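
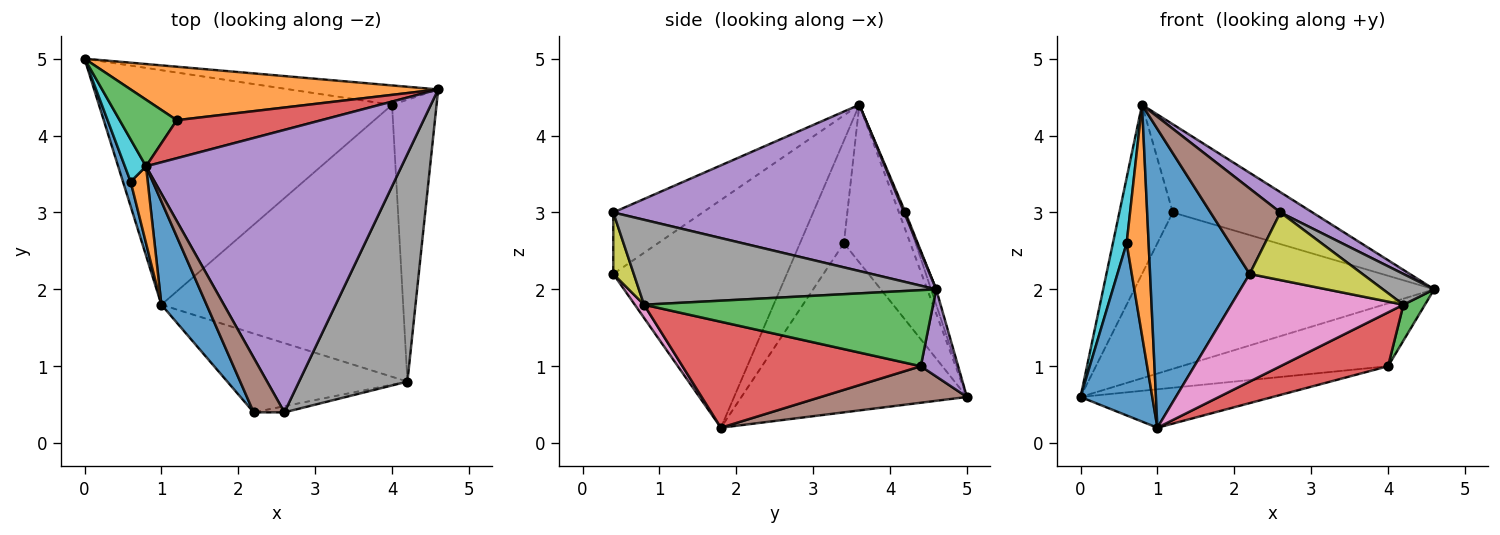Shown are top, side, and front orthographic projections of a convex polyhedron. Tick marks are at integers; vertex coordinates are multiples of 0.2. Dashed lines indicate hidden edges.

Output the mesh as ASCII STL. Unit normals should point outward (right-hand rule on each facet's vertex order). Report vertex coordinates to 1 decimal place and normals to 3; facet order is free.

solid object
 facet normal -0.855 -0.491 0.170
  outer loop
   vertex 1.0 1.8 0.2
   vertex 2.2 0.4 2.2
   vertex 0.8 3.6 4.4
  endloop
 endfacet
 facet normal -0.016 0.946 0.323
  outer loop
   vertex 1.2 4.2 3.0
   vertex 4.6 4.6 2.0
   vertex 0.0 5.0 0.6
  endloop
 endfacet
 facet normal -0.112 0.925 0.364
  outer loop
   vertex 1.2 4.2 3.0
   vertex 0.0 5.0 0.6
   vertex 0.8 3.6 4.4
  endloop
 endfacet
 facet normal 0.008 0.918 0.396
  outer loop
   vertex 1.2 4.2 3.0
   vertex 0.8 3.6 4.4
   vertex 4.6 4.6 2.0
  endloop
 endfacet
 facet normal 0.544 -0.060 0.837
  outer loop
   vertex 2.6 0.4 3.0
   vertex 4.6 4.6 2.0
   vertex 0.8 3.6 4.4
  endloop
 endfacet
 facet normal -0.733 -0.573 0.367
  outer loop
   vertex 2.6 0.4 3.0
   vertex 0.8 3.6 4.4
   vertex 2.2 0.4 2.2
  endloop
 endfacet
 facet normal 0.043 -0.806 -0.590
  outer loop
   vertex 4.2 0.8 1.8
   vertex 2.2 0.4 2.2
   vertex 1.0 1.8 0.2
  endloop
 endfacet
 facet normal 0.613 -0.106 0.783
  outer loop
   vertex 4.2 0.8 1.8
   vertex 4.6 4.6 2.0
   vertex 2.6 0.4 3.0
  endloop
 endfacet
 facet normal 0.178 -0.980 -0.089
  outer loop
   vertex 4.2 0.8 1.8
   vertex 2.6 0.4 3.0
   vertex 2.2 0.4 2.2
  endloop
 endfacet
 facet normal -0.971 -0.201 0.130
  outer loop
   vertex 0.6 3.4 2.6
   vertex 0.8 3.6 4.4
   vertex 0.0 5.0 0.6
  endloop
 endfacet
 facet normal -0.952 -0.303 0.043
  outer loop
   vertex 0.6 3.4 2.6
   vertex 0.0 5.0 0.6
   vertex 1.0 1.8 0.2
  endloop
 endfacet
 facet normal -0.885 -0.442 0.147
  outer loop
   vertex 0.6 3.4 2.6
   vertex 1.0 1.8 0.2
   vertex 0.8 3.6 4.4
  endloop
 endfacet
 facet normal 0.861 -0.064 -0.504
  outer loop
   vertex 4.0 4.4 1.0
   vertex 4.6 4.6 2.0
   vertex 4.2 0.8 1.8
  endloop
 endfacet
 facet normal 0.395 -0.178 -0.901
  outer loop
   vertex 4.0 4.4 1.0
   vertex 4.2 0.8 1.8
   vertex 1.0 1.8 0.2
  endloop
 endfacet
 facet normal 0.170 0.942 -0.290
  outer loop
   vertex 4.0 4.4 1.0
   vertex 0.0 5.0 0.6
   vertex 4.6 4.6 2.0
  endloop
 endfacet
 facet normal 0.122 0.161 -0.979
  outer loop
   vertex 4.0 4.4 1.0
   vertex 1.0 1.8 0.2
   vertex 0.0 5.0 0.6
  endloop
 endfacet
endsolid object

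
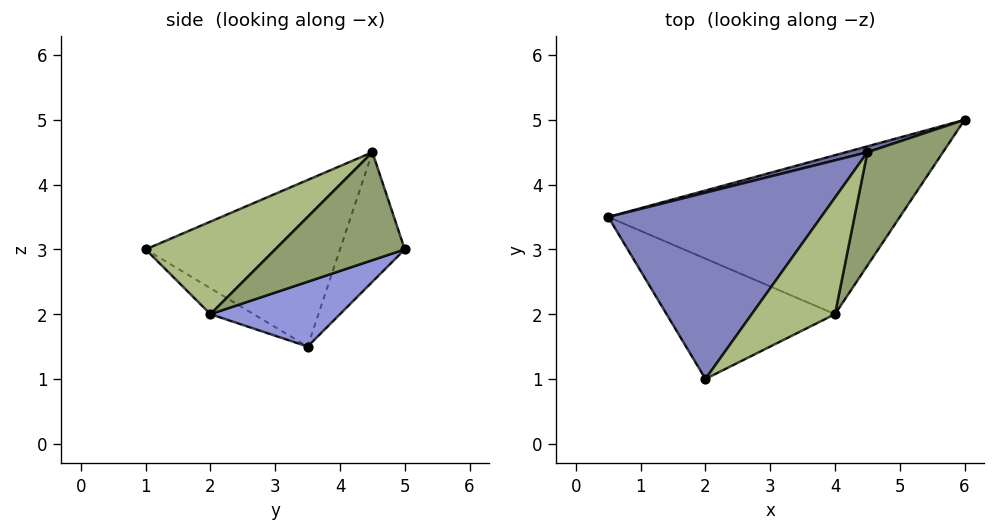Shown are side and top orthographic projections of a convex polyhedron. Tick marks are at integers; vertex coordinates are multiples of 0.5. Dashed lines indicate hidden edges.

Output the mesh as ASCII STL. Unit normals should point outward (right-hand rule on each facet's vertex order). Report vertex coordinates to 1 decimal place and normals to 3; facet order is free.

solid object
 facet normal -0.274 0.961 0.046
  outer loop
   vertex 4.5 4.5 4.5
   vertex 6.0 5.0 3.0
   vertex 0.5 3.5 1.5
  endloop
 endfacet
 facet normal -0.613 0.102 0.783
  outer loop
   vertex 4.5 4.5 4.5
   vertex 0.5 3.5 1.5
   vertex 2.0 1.0 3.0
  endloop
 endfacet
 facet normal 0.213 0.178 -0.961
  outer loop
   vertex 4.0 2.0 2.0
   vertex 0.5 3.5 1.5
   vertex 6.0 5.0 3.0
  endloop
 endfacet
 facet normal -0.125 -0.565 -0.816
  outer loop
   vertex 4.0 2.0 2.0
   vertex 2.0 1.0 3.0
   vertex 0.5 3.5 1.5
  endloop
 endfacet
 facet normal 0.659 -0.593 0.462
  outer loop
   vertex 4.0 2.0 2.0
   vertex 6.0 5.0 3.0
   vertex 4.5 4.5 4.5
  endloop
 endfacet
 facet normal 0.575 -0.633 0.518
  outer loop
   vertex 4.0 2.0 2.0
   vertex 4.5 4.5 4.5
   vertex 2.0 1.0 3.0
  endloop
 endfacet
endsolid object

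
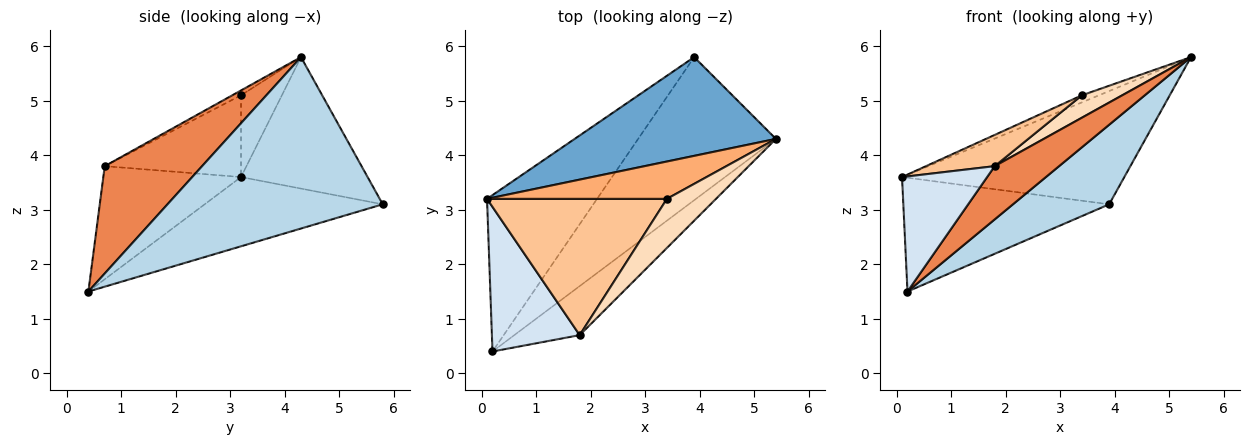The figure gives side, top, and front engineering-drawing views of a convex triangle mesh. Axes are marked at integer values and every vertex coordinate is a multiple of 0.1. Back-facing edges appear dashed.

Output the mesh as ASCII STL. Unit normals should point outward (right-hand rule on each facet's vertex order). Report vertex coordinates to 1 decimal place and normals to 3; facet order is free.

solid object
 facet normal -0.394 0.693 0.604
  outer loop
   vertex 3.9 5.8 3.1
   vertex 0.1 3.2 3.6
   vertex 5.4 4.3 5.8
  endloop
 endfacet
 facet normal -0.454 0.524 -0.721
  outer loop
   vertex 3.9 5.8 3.1
   vertex 0.2 0.4 1.5
   vertex 0.1 3.2 3.6
  endloop
 endfacet
 facet normal 0.736 -0.329 -0.592
  outer loop
   vertex 3.9 5.8 3.1
   vertex 5.4 4.3 5.8
   vertex 0.2 0.4 1.5
  endloop
 endfacet
 facet normal -0.710 -0.439 0.551
  outer loop
   vertex 1.8 0.7 3.8
   vertex 0.1 3.2 3.6
   vertex 0.2 0.4 1.5
  endloop
 endfacet
 facet normal 0.744 -0.492 -0.453
  outer loop
   vertex 1.8 0.7 3.8
   vertex 0.2 0.4 1.5
   vertex 5.4 4.3 5.8
  endloop
 endfacet
 facet normal -0.408 0.171 0.897
  outer loop
   vertex 3.4 3.2 5.1
   vertex 5.4 4.3 5.8
   vertex 0.1 3.2 3.6
  endloop
 endfacet
 facet normal -0.405 -0.204 0.891
  outer loop
   vertex 3.4 3.2 5.1
   vertex 0.1 3.2 3.6
   vertex 1.8 0.7 3.8
  endloop
 endfacet
 facet normal -0.089 -0.414 0.906
  outer loop
   vertex 3.4 3.2 5.1
   vertex 1.8 0.7 3.8
   vertex 5.4 4.3 5.8
  endloop
 endfacet
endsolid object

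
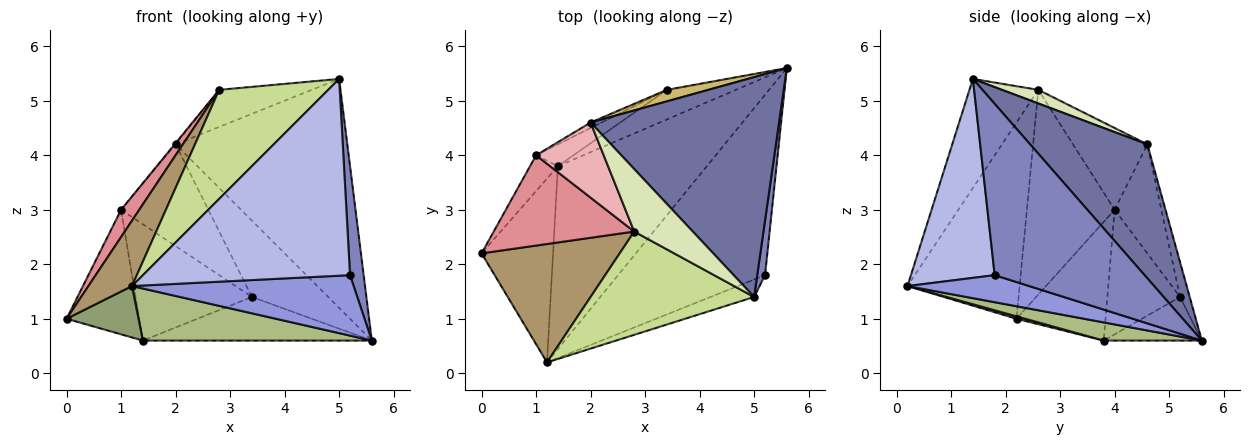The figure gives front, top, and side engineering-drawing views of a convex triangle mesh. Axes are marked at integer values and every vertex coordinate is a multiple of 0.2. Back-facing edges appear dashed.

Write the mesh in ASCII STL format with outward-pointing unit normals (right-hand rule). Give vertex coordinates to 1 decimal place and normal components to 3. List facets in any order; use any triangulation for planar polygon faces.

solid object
 facet normal 0.442 0.647 0.621
  outer loop
   vertex 2.0 4.6 4.2
   vertex 5.0 1.4 5.4
   vertex 5.6 5.6 0.6
  endloop
 endfacet
 facet normal 0.995 -0.090 0.045
  outer loop
   vertex 5.2 1.8 1.8
   vertex 5.6 5.6 0.6
   vertex 5.0 1.4 5.4
  endloop
 endfacet
 facet normal 0.172 -0.313 -0.934
  outer loop
   vertex 5.2 1.8 1.8
   vertex 1.2 0.2 1.6
   vertex 5.6 5.6 0.6
  endloop
 endfacet
 facet normal 0.374 -0.924 -0.082
  outer loop
   vertex 5.2 1.8 1.8
   vertex 5.0 1.4 5.4
   vertex 1.2 0.2 1.6
  endloop
 endfacet
 facet normal 0.033 -0.269 -0.963
  outer loop
   vertex 1.4 3.8 0.6
   vertex 1.2 0.2 1.6
   vertex 0.0 2.2 1.0
  endloop
 endfacet
 facet normal 0.116 -0.272 -0.955
  outer loop
   vertex 1.4 3.8 0.6
   vertex 5.6 5.6 0.6
   vertex 1.2 0.2 1.6
  endloop
 endfacet
 facet normal -0.417 -0.660 0.625
  outer loop
   vertex 2.8 2.6 5.2
   vertex 1.2 0.2 1.6
   vertex 5.0 1.4 5.4
  endloop
 endfacet
 facet normal 0.196 0.500 0.843
  outer loop
   vertex 2.8 2.6 5.2
   vertex 5.0 1.4 5.4
   vertex 2.0 4.6 4.2
  endloop
 endfacet
 facet normal -0.779 -0.303 0.548
  outer loop
   vertex 2.8 2.6 5.2
   vertex 0.0 2.2 1.0
   vertex 1.2 0.2 1.6
  endloop
 endfacet
 facet normal -0.125 0.981 0.148
  outer loop
   vertex 3.4 5.2 1.4
   vertex 2.0 4.6 4.2
   vertex 5.6 5.6 0.6
  endloop
 endfacet
 facet normal -0.334 0.780 -0.529
  outer loop
   vertex 3.4 5.2 1.4
   vertex 5.6 5.6 0.6
   vertex 1.4 3.8 0.6
  endloop
 endfacet
 facet normal -0.472 0.880 -0.047
  outer loop
   vertex 1.0 4.0 3.0
   vertex 2.0 4.6 4.2
   vertex 3.4 5.2 1.4
  endloop
 endfacet
 facet normal -0.523 0.837 -0.157
  outer loop
   vertex 1.0 4.0 3.0
   vertex 3.4 5.2 1.4
   vertex 1.4 3.8 0.6
  endloop
 endfacet
 facet normal -0.762 0.622 -0.179
  outer loop
   vertex 1.0 4.0 3.0
   vertex 1.4 3.8 0.6
   vertex 0.0 2.2 1.0
  endloop
 endfacet
 facet normal -0.813 -0.168 0.558
  outer loop
   vertex 1.0 4.0 3.0
   vertex 0.0 2.2 1.0
   vertex 2.8 2.6 5.2
  endloop
 endfacet
 facet normal -0.771 0.010 0.637
  outer loop
   vertex 1.0 4.0 3.0
   vertex 2.8 2.6 5.2
   vertex 2.0 4.6 4.2
  endloop
 endfacet
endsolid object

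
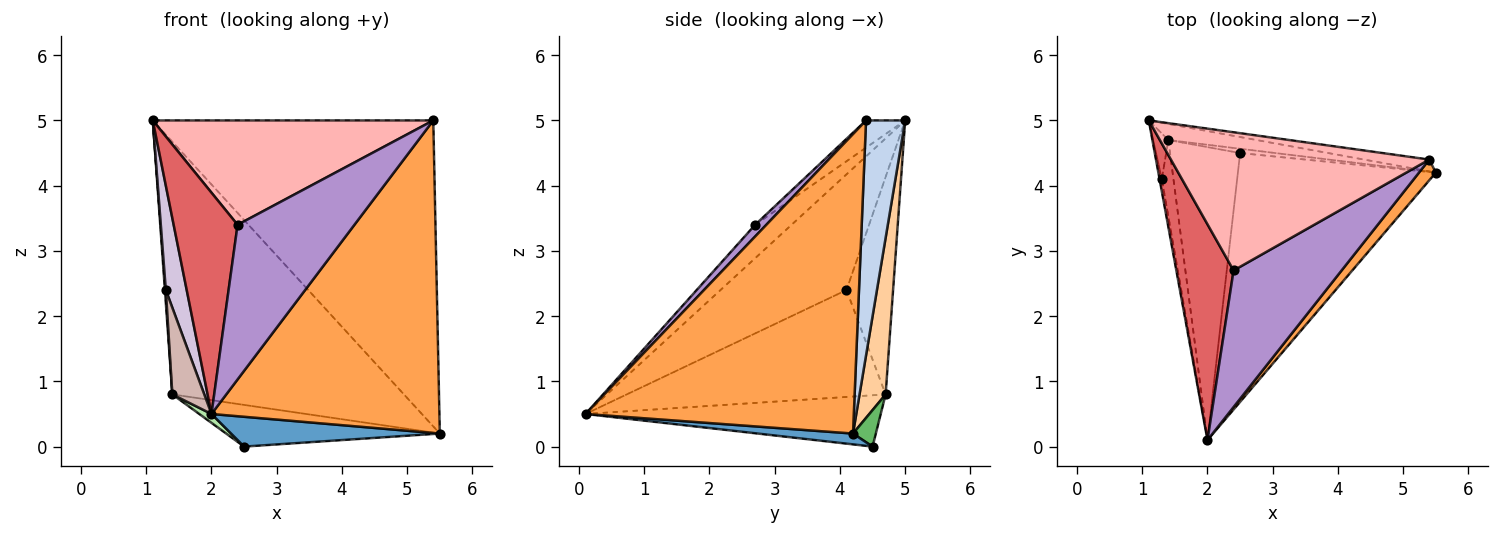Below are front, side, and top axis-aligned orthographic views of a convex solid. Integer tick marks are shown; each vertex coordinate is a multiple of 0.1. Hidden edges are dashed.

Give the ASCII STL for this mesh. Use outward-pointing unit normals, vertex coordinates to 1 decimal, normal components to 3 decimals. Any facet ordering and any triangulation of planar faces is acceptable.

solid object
 facet normal 0.054 -0.119 -0.991
  outer loop
   vertex 2.5 4.5 0.0
   vertex 5.5 4.2 0.2
   vertex 2.0 0.1 0.5
  endloop
 endfacet
 facet normal 0.138 0.990 -0.038
  outer loop
   vertex 5.4 4.4 5.0
   vertex 5.5 4.2 0.2
   vertex 1.1 5.0 5.0
  endloop
 endfacet
 facet normal 0.761 -0.647 0.043
  outer loop
   vertex 5.4 4.4 5.0
   vertex 2.0 0.1 0.5
   vertex 5.5 4.2 0.2
  endloop
 endfacet
 facet normal 0.112 0.992 -0.063
  outer loop
   vertex 1.4 4.7 0.8
   vertex 1.1 5.0 5.0
   vertex 5.5 4.2 0.2
  endloop
 endfacet
 facet normal 0.106 0.989 -0.102
  outer loop
   vertex 1.4 4.7 0.8
   vertex 5.5 4.2 0.2
   vertex 2.5 4.5 0.0
  endloop
 endfacet
 facet normal -0.591 -0.024 -0.806
  outer loop
   vertex 1.4 4.7 0.8
   vertex 2.5 4.5 0.0
   vertex 2.0 0.1 0.5
  endloop
 endfacet
 facet normal -0.377 -0.663 0.647
  outer loop
   vertex 2.4 2.7 3.4
   vertex 1.1 5.0 5.0
   vertex 2.0 0.1 0.5
  endloop
 endfacet
 facet normal -0.084 -0.601 0.795
  outer loop
   vertex 2.4 2.7 3.4
   vertex 5.4 4.4 5.0
   vertex 1.1 5.0 5.0
  endloop
 endfacet
 facet normal 0.071 -0.748 0.660
  outer loop
   vertex 2.4 2.7 3.4
   vertex 2.0 0.1 0.5
   vertex 5.4 4.4 5.0
  endloop
 endfacet
 facet normal -0.986 -0.163 -0.019
  outer loop
   vertex 1.3 4.1 2.4
   vertex 2.0 0.1 0.5
   vertex 1.1 5.0 5.0
  endloop
 endfacet
 facet normal -0.997 -0.020 -0.070
  outer loop
   vertex 1.3 4.1 2.4
   vertex 1.1 5.0 5.0
   vertex 1.4 4.7 0.8
  endloop
 endfacet
 facet normal -0.987 -0.122 -0.107
  outer loop
   vertex 1.3 4.1 2.4
   vertex 1.4 4.7 0.8
   vertex 2.0 0.1 0.5
  endloop
 endfacet
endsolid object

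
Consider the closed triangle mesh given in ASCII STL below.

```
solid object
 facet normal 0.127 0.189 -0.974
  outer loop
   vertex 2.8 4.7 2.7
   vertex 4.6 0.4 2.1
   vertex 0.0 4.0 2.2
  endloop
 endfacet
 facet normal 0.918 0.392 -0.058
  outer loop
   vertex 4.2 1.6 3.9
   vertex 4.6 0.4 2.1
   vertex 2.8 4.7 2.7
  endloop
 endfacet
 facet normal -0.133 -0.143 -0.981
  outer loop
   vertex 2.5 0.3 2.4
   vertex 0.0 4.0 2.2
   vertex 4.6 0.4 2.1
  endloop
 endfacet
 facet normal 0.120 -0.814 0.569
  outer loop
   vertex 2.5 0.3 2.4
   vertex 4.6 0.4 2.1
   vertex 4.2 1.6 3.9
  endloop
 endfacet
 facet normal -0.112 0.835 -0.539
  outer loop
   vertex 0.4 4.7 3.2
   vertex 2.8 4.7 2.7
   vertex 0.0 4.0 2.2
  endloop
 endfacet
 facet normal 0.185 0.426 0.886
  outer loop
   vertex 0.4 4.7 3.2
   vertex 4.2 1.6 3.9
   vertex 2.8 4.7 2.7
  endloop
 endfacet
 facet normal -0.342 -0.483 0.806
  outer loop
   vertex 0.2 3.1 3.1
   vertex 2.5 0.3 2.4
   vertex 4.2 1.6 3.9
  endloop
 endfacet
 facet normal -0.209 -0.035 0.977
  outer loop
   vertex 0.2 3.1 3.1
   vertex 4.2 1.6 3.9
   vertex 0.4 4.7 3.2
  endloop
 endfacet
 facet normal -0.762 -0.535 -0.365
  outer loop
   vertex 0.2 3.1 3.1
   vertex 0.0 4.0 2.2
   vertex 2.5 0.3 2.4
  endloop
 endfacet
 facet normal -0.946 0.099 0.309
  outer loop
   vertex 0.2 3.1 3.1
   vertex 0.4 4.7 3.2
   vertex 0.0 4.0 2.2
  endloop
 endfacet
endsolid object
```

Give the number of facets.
10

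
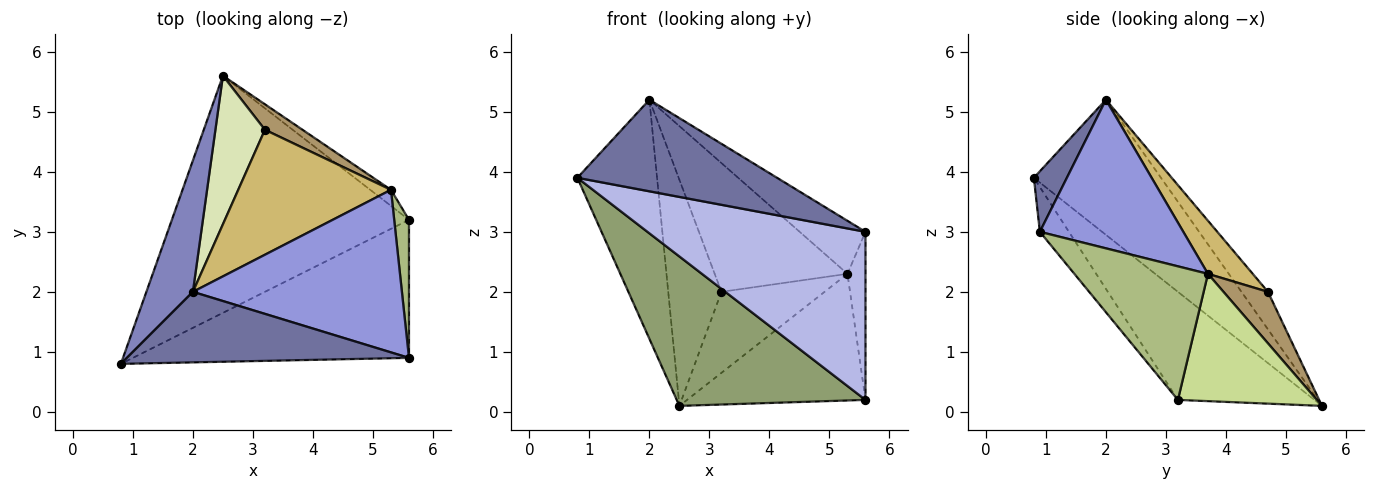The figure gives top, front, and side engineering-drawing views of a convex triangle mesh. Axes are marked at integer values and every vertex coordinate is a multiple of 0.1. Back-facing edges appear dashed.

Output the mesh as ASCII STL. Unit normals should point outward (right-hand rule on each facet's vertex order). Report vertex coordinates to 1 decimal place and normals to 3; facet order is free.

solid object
 facet normal 0.130 -0.785 0.605
  outer loop
   vertex 2.0 2.0 5.2
   vertex 0.8 0.8 3.9
   vertex 5.6 0.9 3.0
  endloop
 endfacet
 facet normal -0.813 0.510 0.280
  outer loop
   vertex 2.0 2.0 5.2
   vertex 2.5 5.6 0.1
   vertex 0.8 0.8 3.9
  endloop
 endfacet
 facet normal 0.560 0.257 0.788
  outer loop
   vertex 5.3 3.7 2.3
   vertex 2.0 2.0 5.2
   vertex 5.6 0.9 3.0
  endloop
 endfacet
 facet normal -0.102 -0.769 -0.631
  outer loop
   vertex 5.6 3.2 0.2
   vertex 5.6 0.9 3.0
   vertex 0.8 0.8 3.9
  endloop
 endfacet
 facet normal -0.360 -0.498 -0.789
  outer loop
   vertex 5.6 3.2 0.2
   vertex 0.8 0.8 3.9
   vertex 2.5 5.6 0.1
  endloop
 endfacet
 facet normal 0.985 0.133 0.109
  outer loop
   vertex 5.6 3.2 0.2
   vertex 5.3 3.7 2.3
   vertex 5.6 0.9 3.0
  endloop
 endfacet
 facet normal 0.611 0.785 -0.100
  outer loop
   vertex 5.6 3.2 0.2
   vertex 2.5 5.6 0.1
   vertex 5.3 3.7 2.3
  endloop
 endfacet
 facet normal -0.384 0.772 0.507
  outer loop
   vertex 3.2 4.7 2.0
   vertex 2.5 5.6 0.1
   vertex 2.0 2.0 5.2
  endloop
 endfacet
 facet normal 0.380 0.882 0.278
  outer loop
   vertex 3.2 4.7 2.0
   vertex 5.3 3.7 2.3
   vertex 2.5 5.6 0.1
  endloop
 endfacet
 facet normal 0.235 0.697 0.677
  outer loop
   vertex 3.2 4.7 2.0
   vertex 2.0 2.0 5.2
   vertex 5.3 3.7 2.3
  endloop
 endfacet
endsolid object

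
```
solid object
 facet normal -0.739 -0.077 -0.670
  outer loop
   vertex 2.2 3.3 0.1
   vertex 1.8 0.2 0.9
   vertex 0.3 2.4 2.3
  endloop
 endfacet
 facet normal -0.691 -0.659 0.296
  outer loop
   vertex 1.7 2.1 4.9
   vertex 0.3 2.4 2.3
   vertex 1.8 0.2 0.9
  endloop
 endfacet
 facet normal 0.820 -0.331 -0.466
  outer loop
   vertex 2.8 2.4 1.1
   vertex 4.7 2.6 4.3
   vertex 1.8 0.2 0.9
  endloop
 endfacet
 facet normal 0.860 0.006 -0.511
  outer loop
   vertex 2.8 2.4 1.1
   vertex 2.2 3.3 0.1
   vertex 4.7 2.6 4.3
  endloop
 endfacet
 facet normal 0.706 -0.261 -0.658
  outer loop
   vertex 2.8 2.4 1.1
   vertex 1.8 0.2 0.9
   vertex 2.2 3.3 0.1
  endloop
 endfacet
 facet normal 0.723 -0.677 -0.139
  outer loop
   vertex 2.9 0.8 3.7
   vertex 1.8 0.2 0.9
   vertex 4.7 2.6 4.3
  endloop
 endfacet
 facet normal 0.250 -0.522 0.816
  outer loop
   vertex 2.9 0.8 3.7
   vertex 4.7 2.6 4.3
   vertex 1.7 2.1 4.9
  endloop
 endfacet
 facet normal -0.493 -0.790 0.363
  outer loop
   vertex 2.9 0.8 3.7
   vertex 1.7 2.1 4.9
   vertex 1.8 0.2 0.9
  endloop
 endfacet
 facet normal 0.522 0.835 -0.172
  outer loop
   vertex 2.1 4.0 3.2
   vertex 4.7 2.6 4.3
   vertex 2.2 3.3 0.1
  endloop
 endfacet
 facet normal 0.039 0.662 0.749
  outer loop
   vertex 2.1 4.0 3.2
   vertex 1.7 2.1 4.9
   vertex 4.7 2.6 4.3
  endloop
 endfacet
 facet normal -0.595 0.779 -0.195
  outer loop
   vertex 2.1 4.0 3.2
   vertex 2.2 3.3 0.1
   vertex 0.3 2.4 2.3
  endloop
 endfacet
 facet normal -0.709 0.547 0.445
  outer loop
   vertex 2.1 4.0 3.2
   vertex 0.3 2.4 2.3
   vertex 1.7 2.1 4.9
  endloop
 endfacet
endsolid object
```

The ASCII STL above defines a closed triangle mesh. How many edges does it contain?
18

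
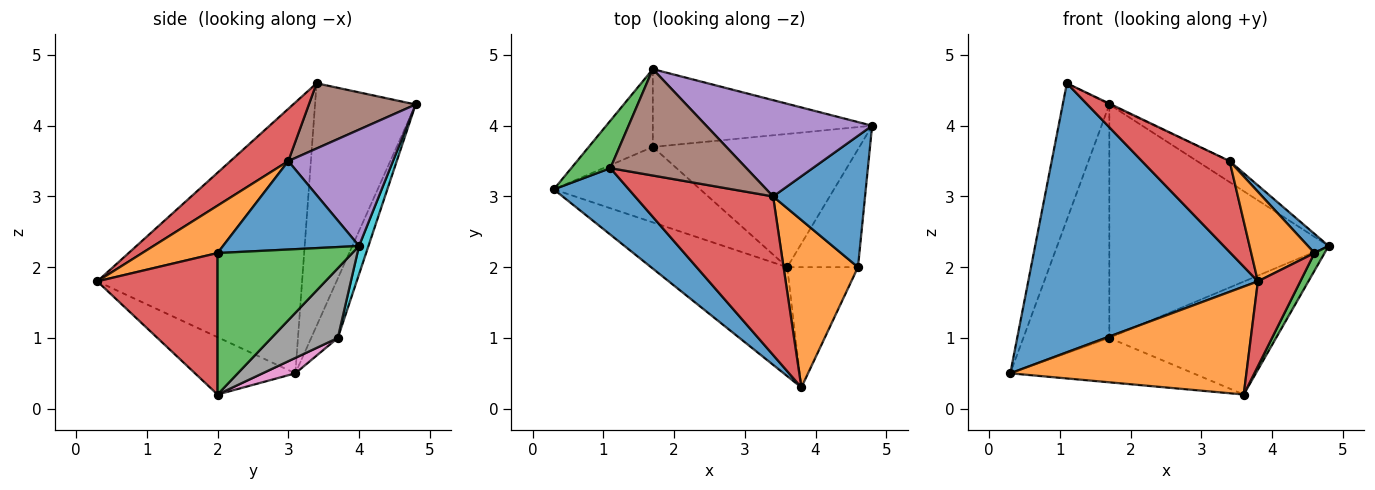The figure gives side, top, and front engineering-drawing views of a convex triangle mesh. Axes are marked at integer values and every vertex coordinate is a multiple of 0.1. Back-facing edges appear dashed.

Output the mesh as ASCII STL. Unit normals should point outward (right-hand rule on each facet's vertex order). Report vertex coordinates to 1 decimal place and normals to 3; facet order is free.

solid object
 facet normal -0.655 -0.734 0.181
  outer loop
   vertex 1.1 3.4 4.6
   vertex 0.3 3.1 0.5
   vertex 3.8 0.3 1.8
  endloop
 endfacet
 facet normal -0.287 -0.674 -0.681
  outer loop
   vertex 3.6 2.0 0.2
   vertex 3.8 0.3 1.8
   vertex 0.3 3.1 0.5
  endloop
 endfacet
 facet normal -0.898 0.416 0.145
  outer loop
   vertex 1.7 4.8 4.3
   vertex 0.3 3.1 0.5
   vertex 1.1 3.4 4.6
  endloop
 endfacet
 facet normal 0.312 -0.473 0.824
  outer loop
   vertex 3.4 3.0 3.5
   vertex 1.1 3.4 4.6
   vertex 3.8 0.3 1.8
  endloop
 endfacet
 facet normal 0.565 0.176 0.806
  outer loop
   vertex 3.4 3.0 3.5
   vertex 4.8 4.0 2.3
   vertex 1.7 4.8 4.3
  endloop
 endfacet
 facet normal 0.433 0.008 0.902
  outer loop
   vertex 3.4 3.0 3.5
   vertex 1.7 4.8 4.3
   vertex 1.1 3.4 4.6
  endloop
 endfacet
 facet normal 0.090 0.505 -0.858
  outer loop
   vertex 1.7 3.7 1.0
   vertex 3.6 2.0 0.2
   vertex 0.3 3.1 0.5
  endloop
 endfacet
 facet normal 0.249 0.626 -0.739
  outer loop
   vertex 1.7 3.7 1.0
   vertex 4.8 4.0 2.3
   vertex 3.6 2.0 0.2
  endloop
 endfacet
 facet normal -0.282 0.910 -0.303
  outer loop
   vertex 1.7 3.7 1.0
   vertex 0.3 3.1 0.5
   vertex 1.7 4.8 4.3
  endloop
 endfacet
 facet normal 0.041 0.948 -0.316
  outer loop
   vertex 1.7 3.7 1.0
   vertex 1.7 4.8 4.3
   vertex 4.8 4.0 2.3
  endloop
 endfacet
 facet normal 0.689 -0.105 0.717
  outer loop
   vertex 4.6 2.0 2.2
   vertex 4.8 4.0 2.3
   vertex 3.4 3.0 3.5
  endloop
 endfacet
 facet normal 0.490 -0.411 0.769
  outer loop
   vertex 4.6 2.0 2.2
   vertex 3.4 3.0 3.5
   vertex 3.8 0.3 1.8
  endloop
 endfacet
 facet normal 0.892 -0.067 -0.446
  outer loop
   vertex 4.6 2.0 2.2
   vertex 3.6 2.0 0.2
   vertex 4.8 4.0 2.3
  endloop
 endfacet
 facet normal 0.853 -0.301 -0.426
  outer loop
   vertex 4.6 2.0 2.2
   vertex 3.8 0.3 1.8
   vertex 3.6 2.0 0.2
  endloop
 endfacet
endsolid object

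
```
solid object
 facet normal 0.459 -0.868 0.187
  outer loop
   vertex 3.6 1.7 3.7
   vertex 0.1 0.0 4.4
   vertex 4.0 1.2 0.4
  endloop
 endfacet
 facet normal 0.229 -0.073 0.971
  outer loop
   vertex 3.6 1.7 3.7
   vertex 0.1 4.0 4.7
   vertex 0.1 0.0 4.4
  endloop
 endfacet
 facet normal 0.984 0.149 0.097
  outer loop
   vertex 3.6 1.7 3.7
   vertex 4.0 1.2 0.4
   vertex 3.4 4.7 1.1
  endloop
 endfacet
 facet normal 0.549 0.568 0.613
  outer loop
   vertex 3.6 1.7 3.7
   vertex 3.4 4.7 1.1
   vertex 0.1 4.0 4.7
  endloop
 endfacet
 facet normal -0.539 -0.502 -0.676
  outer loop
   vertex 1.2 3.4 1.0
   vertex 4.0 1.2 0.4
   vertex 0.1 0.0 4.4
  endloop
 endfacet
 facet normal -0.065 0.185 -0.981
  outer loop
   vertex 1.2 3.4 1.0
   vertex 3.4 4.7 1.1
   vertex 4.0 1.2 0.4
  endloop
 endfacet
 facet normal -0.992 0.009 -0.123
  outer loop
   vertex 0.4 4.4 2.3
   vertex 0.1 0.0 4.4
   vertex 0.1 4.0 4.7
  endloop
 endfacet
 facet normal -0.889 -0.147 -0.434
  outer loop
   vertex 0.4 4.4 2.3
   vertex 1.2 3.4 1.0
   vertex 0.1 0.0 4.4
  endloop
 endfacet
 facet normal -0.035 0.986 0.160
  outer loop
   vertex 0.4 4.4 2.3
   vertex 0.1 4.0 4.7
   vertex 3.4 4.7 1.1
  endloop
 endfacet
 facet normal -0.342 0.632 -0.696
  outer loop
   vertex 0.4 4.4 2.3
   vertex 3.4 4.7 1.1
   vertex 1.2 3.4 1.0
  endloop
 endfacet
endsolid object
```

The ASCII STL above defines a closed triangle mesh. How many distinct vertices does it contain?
7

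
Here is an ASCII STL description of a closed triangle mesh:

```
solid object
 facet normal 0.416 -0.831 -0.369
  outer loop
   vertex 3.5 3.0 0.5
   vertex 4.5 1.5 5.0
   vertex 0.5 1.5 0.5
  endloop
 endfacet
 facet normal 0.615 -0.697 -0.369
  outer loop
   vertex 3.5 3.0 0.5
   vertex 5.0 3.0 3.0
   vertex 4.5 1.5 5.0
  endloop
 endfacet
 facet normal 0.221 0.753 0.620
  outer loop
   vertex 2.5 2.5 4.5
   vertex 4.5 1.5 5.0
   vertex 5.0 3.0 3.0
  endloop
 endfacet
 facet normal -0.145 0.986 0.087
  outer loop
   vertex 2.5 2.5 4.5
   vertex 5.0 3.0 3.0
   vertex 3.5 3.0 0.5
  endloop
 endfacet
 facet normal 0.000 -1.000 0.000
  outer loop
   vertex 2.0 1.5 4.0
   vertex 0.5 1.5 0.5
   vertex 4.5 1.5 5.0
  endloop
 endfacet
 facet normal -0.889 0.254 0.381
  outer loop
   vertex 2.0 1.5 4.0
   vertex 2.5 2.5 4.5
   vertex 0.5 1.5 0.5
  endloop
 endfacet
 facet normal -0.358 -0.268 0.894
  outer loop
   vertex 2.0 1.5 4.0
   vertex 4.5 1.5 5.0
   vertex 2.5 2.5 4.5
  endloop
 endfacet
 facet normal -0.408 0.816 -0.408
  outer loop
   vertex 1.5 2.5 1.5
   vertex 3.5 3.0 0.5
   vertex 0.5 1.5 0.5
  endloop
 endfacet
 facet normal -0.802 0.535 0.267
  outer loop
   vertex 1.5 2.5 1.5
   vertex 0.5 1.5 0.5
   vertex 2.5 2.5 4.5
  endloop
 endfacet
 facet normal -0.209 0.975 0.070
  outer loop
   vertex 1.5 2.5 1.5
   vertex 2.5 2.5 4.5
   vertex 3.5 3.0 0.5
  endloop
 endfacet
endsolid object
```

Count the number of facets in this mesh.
10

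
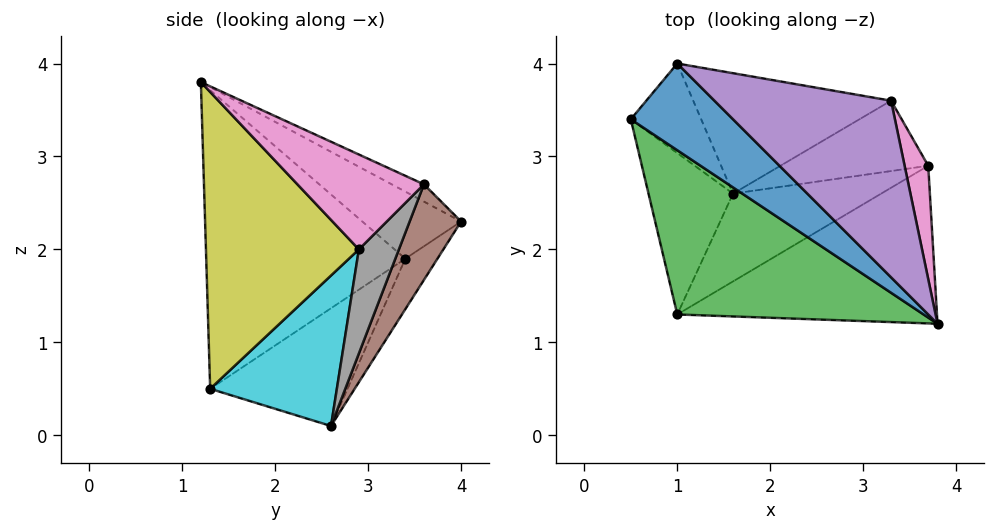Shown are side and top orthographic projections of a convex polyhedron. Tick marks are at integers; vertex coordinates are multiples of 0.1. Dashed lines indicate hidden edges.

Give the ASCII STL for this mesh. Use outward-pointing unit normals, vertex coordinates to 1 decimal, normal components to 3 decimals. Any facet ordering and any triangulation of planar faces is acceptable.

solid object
 facet normal -0.546 -0.100 0.832
  outer loop
   vertex 1.0 4.0 2.3
   vertex 0.5 3.4 1.9
   vertex 3.8 1.2 3.8
  endloop
 endfacet
 facet normal -0.406 0.717 -0.567
  outer loop
   vertex 1.6 2.6 0.1
   vertex 0.5 3.4 1.9
   vertex 1.0 4.0 2.3
  endloop
 endfacet
 facet normal -0.659 -0.519 0.544
  outer loop
   vertex 1.0 1.3 0.5
   vertex 3.8 1.2 3.8
   vertex 0.5 3.4 1.9
  endloop
 endfacet
 facet normal -0.797 0.192 -0.572
  outer loop
   vertex 1.0 1.3 0.5
   vertex 0.5 3.4 1.9
   vertex 1.6 2.6 0.1
  endloop
 endfacet
 facet normal -0.089 0.400 0.912
  outer loop
   vertex 3.3 3.6 2.7
   vertex 1.0 4.0 2.3
   vertex 3.8 1.2 3.8
  endloop
 endfacet
 facet normal 0.230 0.848 -0.477
  outer loop
   vertex 3.3 3.6 2.7
   vertex 1.6 2.6 0.1
   vertex 1.0 4.0 2.3
  endloop
 endfacet
 facet normal 0.926 0.299 0.231
  outer loop
   vertex 3.7 2.9 2.0
   vertex 3.3 3.6 2.7
   vertex 3.8 1.2 3.8
  endloop
 endfacet
 facet normal 0.379 0.754 -0.537
  outer loop
   vertex 3.7 2.9 2.0
   vertex 1.6 2.6 0.1
   vertex 3.3 3.6 2.7
  endloop
 endfacet
 facet normal 0.630 -0.547 -0.551
  outer loop
   vertex 3.7 2.9 2.0
   vertex 3.8 1.2 3.8
   vertex 1.0 1.3 0.5
  endloop
 endfacet
 facet normal 0.626 -0.478 -0.616
  outer loop
   vertex 3.7 2.9 2.0
   vertex 1.0 1.3 0.5
   vertex 1.6 2.6 0.1
  endloop
 endfacet
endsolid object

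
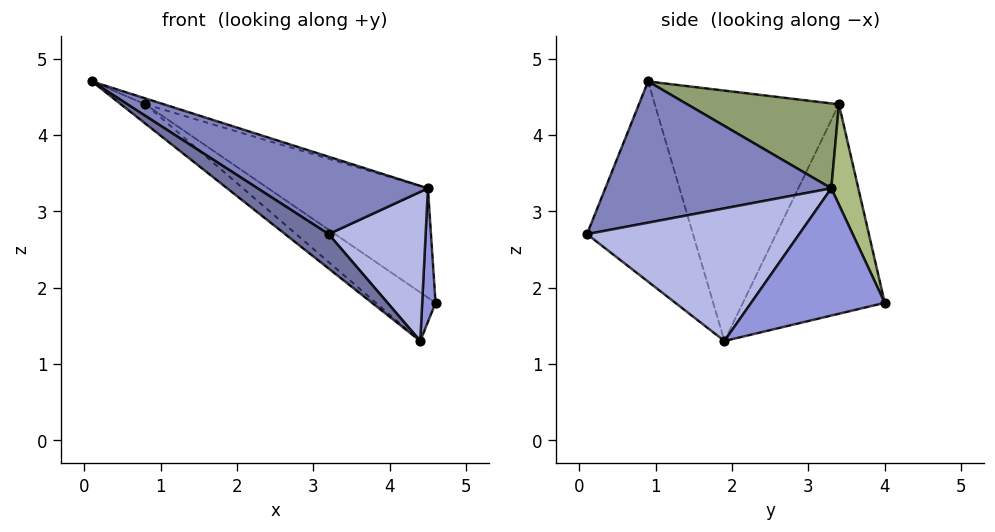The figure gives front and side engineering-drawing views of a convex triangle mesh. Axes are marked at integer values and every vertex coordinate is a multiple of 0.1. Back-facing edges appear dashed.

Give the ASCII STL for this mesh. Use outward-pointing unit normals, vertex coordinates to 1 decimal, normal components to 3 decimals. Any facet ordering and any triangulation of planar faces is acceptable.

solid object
 facet normal -0.569 -0.234 -0.788
  outer loop
   vertex 4.4 1.9 1.3
   vertex 3.2 0.1 2.7
   vertex 0.1 0.9 4.7
  endloop
 endfacet
 facet normal 0.447 -0.337 0.828
  outer loop
   vertex 4.5 3.3 3.3
   vertex 0.1 0.9 4.7
   vertex 3.2 0.1 2.7
  endloop
 endfacet
 facet normal 0.995 -0.099 0.020
  outer loop
   vertex 4.5 3.3 3.3
   vertex 4.4 1.9 1.3
   vertex 4.6 4.0 1.8
  endloop
 endfacet
 facet normal 0.883 -0.404 0.238
  outer loop
   vertex 4.5 3.3 3.3
   vertex 3.2 0.1 2.7
   vertex 4.4 1.9 1.3
  endloop
 endfacet
 facet normal 0.286 0.035 0.958
  outer loop
   vertex 0.8 3.4 4.4
   vertex 0.1 0.9 4.7
   vertex 4.5 3.3 3.3
  endloop
 endfacet
 facet normal 0.151 0.892 0.426
  outer loop
   vertex 0.8 3.4 4.4
   vertex 4.5 3.3 3.3
   vertex 4.6 4.0 1.8
  endloop
 endfacet
 facet normal -0.630 0.084 -0.772
  outer loop
   vertex 0.8 3.4 4.4
   vertex 4.4 1.9 1.3
   vertex 0.1 0.9 4.7
  endloop
 endfacet
 facet normal -0.574 0.241 -0.783
  outer loop
   vertex 0.8 3.4 4.4
   vertex 4.6 4.0 1.8
   vertex 4.4 1.9 1.3
  endloop
 endfacet
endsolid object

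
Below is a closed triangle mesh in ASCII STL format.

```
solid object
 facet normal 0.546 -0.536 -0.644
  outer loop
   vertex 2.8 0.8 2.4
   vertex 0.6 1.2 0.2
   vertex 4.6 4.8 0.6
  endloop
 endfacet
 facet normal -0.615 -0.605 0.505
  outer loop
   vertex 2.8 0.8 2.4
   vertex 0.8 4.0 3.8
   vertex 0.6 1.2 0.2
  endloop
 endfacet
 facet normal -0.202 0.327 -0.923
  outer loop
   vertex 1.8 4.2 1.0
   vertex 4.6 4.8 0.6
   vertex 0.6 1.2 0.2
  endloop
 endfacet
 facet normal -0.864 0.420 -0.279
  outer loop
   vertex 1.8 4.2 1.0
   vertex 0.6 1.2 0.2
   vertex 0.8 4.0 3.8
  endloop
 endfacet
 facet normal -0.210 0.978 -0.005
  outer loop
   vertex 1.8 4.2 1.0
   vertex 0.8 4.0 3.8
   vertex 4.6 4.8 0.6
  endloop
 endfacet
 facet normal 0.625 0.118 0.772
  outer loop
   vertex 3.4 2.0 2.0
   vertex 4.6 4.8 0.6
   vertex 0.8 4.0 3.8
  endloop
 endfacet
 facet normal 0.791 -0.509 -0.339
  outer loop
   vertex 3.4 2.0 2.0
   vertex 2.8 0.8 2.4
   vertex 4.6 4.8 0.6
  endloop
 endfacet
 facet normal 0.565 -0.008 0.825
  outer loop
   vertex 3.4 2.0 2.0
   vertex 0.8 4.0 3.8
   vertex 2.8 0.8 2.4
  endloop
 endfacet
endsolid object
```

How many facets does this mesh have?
8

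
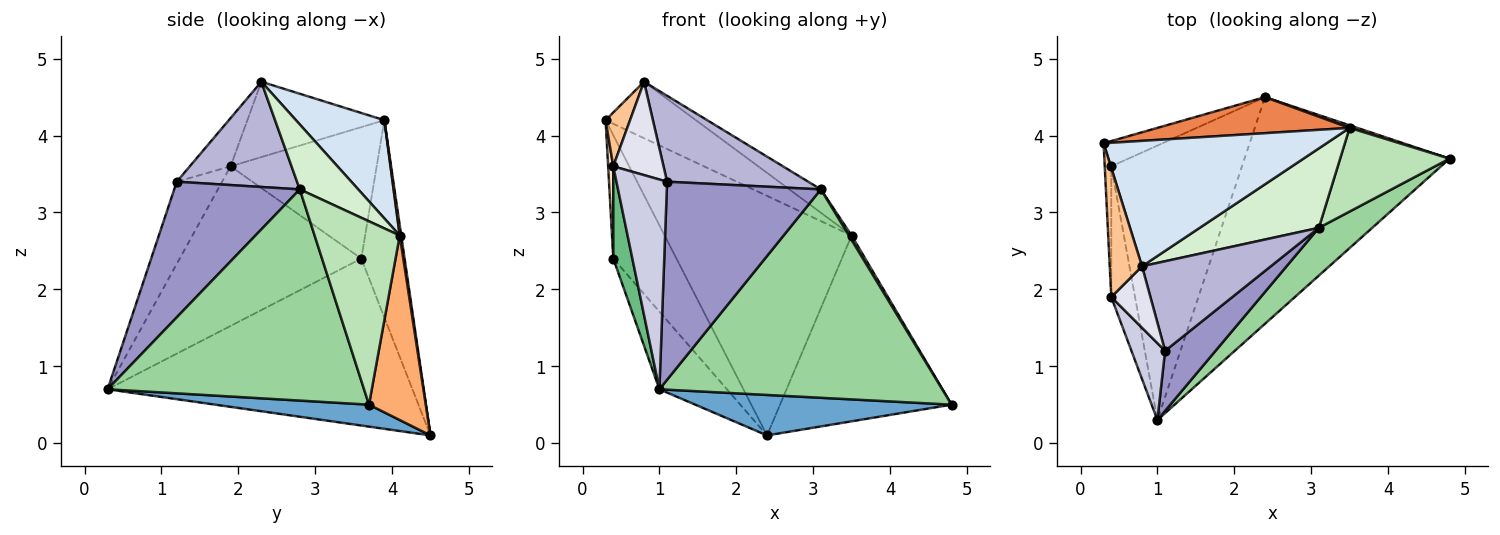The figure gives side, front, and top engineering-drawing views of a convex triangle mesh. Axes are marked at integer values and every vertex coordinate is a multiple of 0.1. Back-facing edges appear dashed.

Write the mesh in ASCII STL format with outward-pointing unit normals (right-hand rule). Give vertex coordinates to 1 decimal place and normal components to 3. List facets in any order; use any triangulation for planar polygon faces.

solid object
 facet normal 0.105 -0.175 -0.979
  outer loop
   vertex 2.4 4.5 0.1
   vertex 4.8 3.7 0.5
   vertex 1.0 0.3 0.7
  endloop
 endfacet
 facet normal -0.557 0.813 -0.167
  outer loop
   vertex 0.4 3.6 2.4
   vertex 0.3 3.9 4.2
   vertex 2.4 4.5 0.1
  endloop
 endfacet
 facet normal -0.776 0.172 -0.607
  outer loop
   vertex 0.4 3.6 2.4
   vertex 2.4 4.5 0.1
   vertex 1.0 0.3 0.7
  endloop
 endfacet
 facet normal 0.373 0.381 0.846
  outer loop
   vertex 3.5 4.1 2.7
   vertex 0.3 3.9 4.2
   vertex 0.8 2.3 4.7
  endloop
 endfacet
 facet normal 0.008 0.989 0.149
  outer loop
   vertex 3.5 4.1 2.7
   vertex 2.4 4.5 0.1
   vertex 0.3 3.9 4.2
  endloop
 endfacet
 facet normal 0.314 0.949 0.013
  outer loop
   vertex 3.5 4.1 2.7
   vertex 4.8 3.7 0.5
   vertex 2.4 4.5 0.1
  endloop
 endfacet
 facet normal -0.907 -0.162 0.389
  outer loop
   vertex 0.4 1.9 3.6
   vertex 0.8 2.3 4.7
   vertex 0.3 3.9 4.2
  endloop
 endfacet
 facet normal -0.998 -0.035 -0.050
  outer loop
   vertex 0.4 1.9 3.6
   vertex 0.3 3.9 4.2
   vertex 0.4 3.6 2.4
  endloop
 endfacet
 facet normal -0.984 -0.103 -0.146
  outer loop
   vertex 0.4 1.9 3.6
   vertex 0.4 3.6 2.4
   vertex 1.0 0.3 0.7
  endloop
 endfacet
 facet normal 0.662 -0.730 0.167
  outer loop
   vertex 3.1 2.8 3.3
   vertex 1.0 0.3 0.7
   vertex 4.8 3.7 0.5
  endloop
 endfacet
 facet normal 0.858 -0.028 0.512
  outer loop
   vertex 3.1 2.8 3.3
   vertex 4.8 3.7 0.5
   vertex 3.5 4.1 2.7
  endloop
 endfacet
 facet normal 0.463 0.250 0.850
  outer loop
   vertex 3.1 2.8 3.3
   vertex 3.5 4.1 2.7
   vertex 0.8 2.3 4.7
  endloop
 endfacet
 facet normal 0.615 -0.755 0.229
  outer loop
   vertex 1.1 1.2 3.4
   vertex 1.0 0.3 0.7
   vertex 3.1 2.8 3.3
  endloop
 endfacet
 facet normal 0.508 -0.596 0.622
  outer loop
   vertex 1.1 1.2 3.4
   vertex 3.1 2.8 3.3
   vertex 0.8 2.3 4.7
  endloop
 endfacet
 facet normal -0.643 -0.719 0.263
  outer loop
   vertex 1.1 1.2 3.4
   vertex 0.4 1.9 3.6
   vertex 1.0 0.3 0.7
  endloop
 endfacet
 facet normal -0.561 -0.691 0.455
  outer loop
   vertex 1.1 1.2 3.4
   vertex 0.8 2.3 4.7
   vertex 0.4 1.9 3.6
  endloop
 endfacet
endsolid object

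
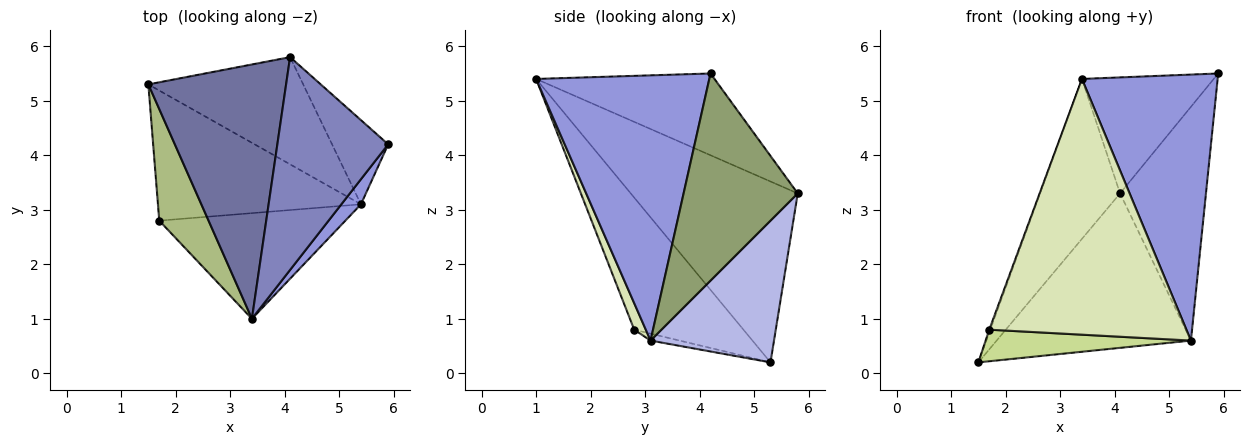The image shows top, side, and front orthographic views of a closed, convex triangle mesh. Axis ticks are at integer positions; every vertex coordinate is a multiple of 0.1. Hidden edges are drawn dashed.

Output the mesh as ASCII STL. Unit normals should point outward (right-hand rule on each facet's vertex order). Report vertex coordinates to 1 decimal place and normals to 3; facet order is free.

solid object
 facet normal -0.743 0.356 0.566
  outer loop
   vertex 4.1 5.8 3.3
   vertex 1.5 5.3 0.2
   vertex 3.4 1.0 5.4
  endloop
 endfacet
 facet normal -0.544 0.402 0.737
  outer loop
   vertex 4.1 5.8 3.3
   vertex 3.4 1.0 5.4
   vertex 5.9 4.2 5.5
  endloop
 endfacet
 facet normal 0.786 -0.616 0.058
  outer loop
   vertex 5.4 3.1 0.6
   vertex 5.9 4.2 5.5
   vertex 3.4 1.0 5.4
  endloop
 endfacet
 facet normal 0.463 0.728 -0.506
  outer loop
   vertex 5.4 3.1 0.6
   vertex 1.5 5.3 0.2
   vertex 4.1 5.8 3.3
  endloop
 endfacet
 facet normal 0.781 0.588 -0.212
  outer loop
   vertex 5.4 3.1 0.6
   vertex 4.1 5.8 3.3
   vertex 5.9 4.2 5.5
  endloop
 endfacet
 facet normal -0.937 0.009 0.350
  outer loop
   vertex 1.7 2.8 0.8
   vertex 3.4 1.0 5.4
   vertex 1.5 5.3 0.2
  endloop
 endfacet
 facet normal -0.033 -0.236 -0.971
  outer loop
   vertex 1.7 2.8 0.8
   vertex 1.5 5.3 0.2
   vertex 5.4 3.1 0.6
  endloop
 endfacet
 facet normal 0.054 -0.923 -0.381
  outer loop
   vertex 1.7 2.8 0.8
   vertex 5.4 3.1 0.6
   vertex 3.4 1.0 5.4
  endloop
 endfacet
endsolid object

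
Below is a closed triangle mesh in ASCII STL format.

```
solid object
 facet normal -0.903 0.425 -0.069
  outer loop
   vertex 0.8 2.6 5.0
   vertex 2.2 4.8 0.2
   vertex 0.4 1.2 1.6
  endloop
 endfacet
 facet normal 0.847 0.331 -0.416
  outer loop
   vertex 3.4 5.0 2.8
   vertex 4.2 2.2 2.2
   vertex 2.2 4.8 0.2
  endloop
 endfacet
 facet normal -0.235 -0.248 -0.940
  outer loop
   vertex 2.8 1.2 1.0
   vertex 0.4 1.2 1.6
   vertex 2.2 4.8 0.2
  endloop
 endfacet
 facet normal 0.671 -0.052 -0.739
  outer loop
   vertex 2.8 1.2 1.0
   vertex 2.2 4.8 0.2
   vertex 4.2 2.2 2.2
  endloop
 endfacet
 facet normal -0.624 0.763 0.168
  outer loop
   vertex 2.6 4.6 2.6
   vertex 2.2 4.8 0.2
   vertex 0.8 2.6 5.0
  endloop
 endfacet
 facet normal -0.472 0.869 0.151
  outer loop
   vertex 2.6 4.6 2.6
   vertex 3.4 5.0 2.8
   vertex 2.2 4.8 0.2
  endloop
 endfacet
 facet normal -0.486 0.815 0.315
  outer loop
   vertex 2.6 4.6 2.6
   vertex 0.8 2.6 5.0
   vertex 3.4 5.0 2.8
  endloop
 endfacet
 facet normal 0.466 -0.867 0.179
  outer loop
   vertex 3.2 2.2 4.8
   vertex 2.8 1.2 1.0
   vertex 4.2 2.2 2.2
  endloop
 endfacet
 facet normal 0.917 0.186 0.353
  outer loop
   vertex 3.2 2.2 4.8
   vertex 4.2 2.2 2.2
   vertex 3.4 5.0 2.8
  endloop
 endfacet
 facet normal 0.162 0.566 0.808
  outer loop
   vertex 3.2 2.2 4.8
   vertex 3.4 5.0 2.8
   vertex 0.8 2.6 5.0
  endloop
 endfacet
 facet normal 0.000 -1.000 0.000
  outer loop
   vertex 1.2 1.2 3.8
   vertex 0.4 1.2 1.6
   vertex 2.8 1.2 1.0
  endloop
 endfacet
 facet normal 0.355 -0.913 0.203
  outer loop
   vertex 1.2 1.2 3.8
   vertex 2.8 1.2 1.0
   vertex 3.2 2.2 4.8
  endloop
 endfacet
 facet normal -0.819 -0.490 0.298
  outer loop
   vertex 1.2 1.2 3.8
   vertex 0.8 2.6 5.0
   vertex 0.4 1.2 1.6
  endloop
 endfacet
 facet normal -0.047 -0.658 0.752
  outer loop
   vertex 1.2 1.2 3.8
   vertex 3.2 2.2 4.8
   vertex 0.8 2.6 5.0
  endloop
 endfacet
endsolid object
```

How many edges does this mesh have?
21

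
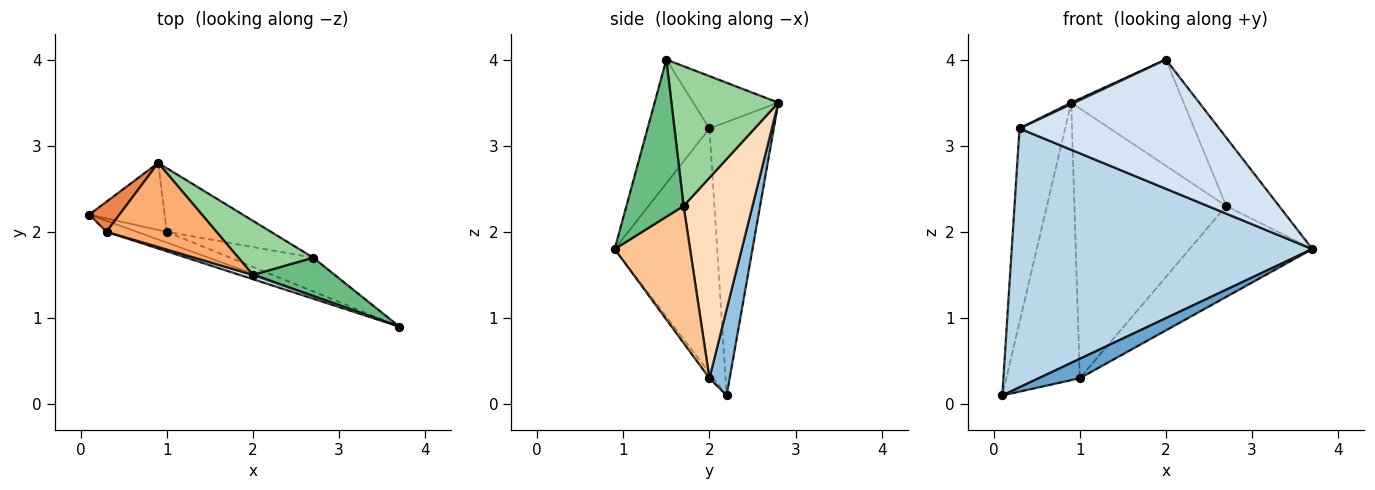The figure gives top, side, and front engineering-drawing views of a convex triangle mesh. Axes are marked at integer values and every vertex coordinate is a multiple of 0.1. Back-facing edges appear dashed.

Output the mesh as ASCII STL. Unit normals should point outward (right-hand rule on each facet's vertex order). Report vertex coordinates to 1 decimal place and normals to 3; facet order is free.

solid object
 facet normal -0.086 -0.871 -0.484
  outer loop
   vertex 1.0 2.0 0.3
   vertex 3.7 0.9 1.8
   vertex 0.1 2.2 0.1
  endloop
 endfacet
 facet normal 0.259 0.939 -0.227
  outer loop
   vertex 1.0 2.0 0.3
   vertex 0.1 2.2 0.1
   vertex 0.9 2.8 3.5
  endloop
 endfacet
 facet normal -0.323 -0.946 -0.040
  outer loop
   vertex 0.3 2.0 3.2
   vertex 0.1 2.2 0.1
   vertex 3.7 0.9 1.8
  endloop
 endfacet
 facet normal -0.296 -0.955 0.032
  outer loop
   vertex 0.3 2.0 3.2
   vertex 3.7 0.9 1.8
   vertex 2.0 1.5 4.0
  endloop
 endfacet
 facet normal -0.813 0.576 0.090
  outer loop
   vertex 0.3 2.0 3.2
   vertex 0.9 2.8 3.5
   vertex 0.1 2.2 0.1
  endloop
 endfacet
 facet normal -0.430 -0.016 0.903
  outer loop
   vertex 0.3 2.0 3.2
   vertex 2.0 1.5 4.0
   vertex 0.9 2.8 3.5
  endloop
 endfacet
 facet normal 0.499 0.812 -0.302
  outer loop
   vertex 2.7 1.7 2.3
   vertex 3.7 0.9 1.8
   vertex 1.0 2.0 0.3
  endloop
 endfacet
 facet normal 0.404 0.890 -0.210
  outer loop
   vertex 2.7 1.7 2.3
   vertex 1.0 2.0 0.3
   vertex 0.9 2.8 3.5
  endloop
 endfacet
 facet normal 0.686 0.634 0.357
  outer loop
   vertex 2.7 1.7 2.3
   vertex 2.0 1.5 4.0
   vertex 3.7 0.9 1.8
  endloop
 endfacet
 facet normal 0.646 0.680 0.346
  outer loop
   vertex 2.7 1.7 2.3
   vertex 0.9 2.8 3.5
   vertex 2.0 1.5 4.0
  endloop
 endfacet
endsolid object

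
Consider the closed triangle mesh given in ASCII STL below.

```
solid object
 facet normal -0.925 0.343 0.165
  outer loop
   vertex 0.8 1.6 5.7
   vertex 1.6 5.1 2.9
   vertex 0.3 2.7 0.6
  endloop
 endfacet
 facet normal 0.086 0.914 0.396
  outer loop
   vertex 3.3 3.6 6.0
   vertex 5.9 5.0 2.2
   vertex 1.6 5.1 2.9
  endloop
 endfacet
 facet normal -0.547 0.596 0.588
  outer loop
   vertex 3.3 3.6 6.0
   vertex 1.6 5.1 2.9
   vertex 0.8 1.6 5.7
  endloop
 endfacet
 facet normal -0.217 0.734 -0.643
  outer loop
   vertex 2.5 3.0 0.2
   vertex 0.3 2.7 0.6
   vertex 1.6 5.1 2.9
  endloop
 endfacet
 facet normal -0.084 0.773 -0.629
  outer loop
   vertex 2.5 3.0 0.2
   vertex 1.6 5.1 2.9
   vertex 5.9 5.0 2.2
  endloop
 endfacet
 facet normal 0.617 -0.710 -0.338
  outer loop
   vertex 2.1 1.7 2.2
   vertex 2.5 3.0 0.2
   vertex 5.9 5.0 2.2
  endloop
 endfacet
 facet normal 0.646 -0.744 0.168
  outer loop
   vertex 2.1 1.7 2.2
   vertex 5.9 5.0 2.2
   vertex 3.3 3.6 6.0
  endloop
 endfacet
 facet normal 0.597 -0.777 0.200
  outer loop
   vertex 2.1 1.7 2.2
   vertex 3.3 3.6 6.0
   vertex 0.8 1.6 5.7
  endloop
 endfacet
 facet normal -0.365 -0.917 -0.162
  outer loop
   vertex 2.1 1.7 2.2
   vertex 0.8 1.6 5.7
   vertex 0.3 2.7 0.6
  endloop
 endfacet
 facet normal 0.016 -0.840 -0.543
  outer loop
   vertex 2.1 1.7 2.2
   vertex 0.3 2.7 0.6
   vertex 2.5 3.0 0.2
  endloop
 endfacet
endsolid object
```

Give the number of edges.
15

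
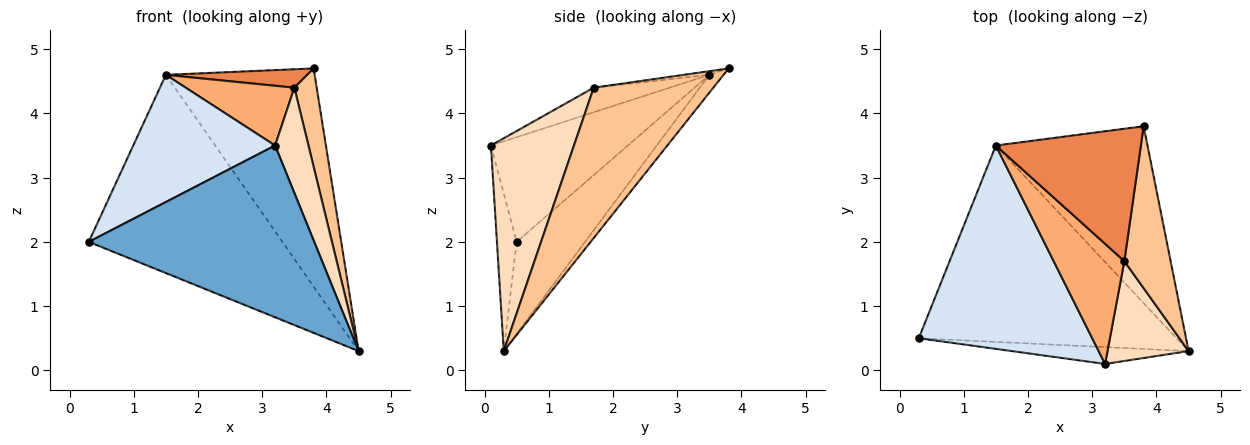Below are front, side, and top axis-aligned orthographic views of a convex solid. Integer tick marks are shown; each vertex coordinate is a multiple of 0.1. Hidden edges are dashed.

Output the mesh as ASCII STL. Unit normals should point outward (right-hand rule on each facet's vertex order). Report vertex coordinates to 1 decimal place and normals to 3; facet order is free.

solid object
 facet normal -0.087 -0.992 -0.097
  outer loop
   vertex 3.2 0.1 3.5
   vertex 0.3 0.5 2.0
   vertex 4.5 0.3 0.3
  endloop
 endfacet
 facet normal -0.243 0.689 -0.683
  outer loop
   vertex 1.5 3.5 4.6
   vertex 4.5 0.3 0.3
   vertex 0.3 0.5 2.0
  endloop
 endfacet
 facet normal -0.074 0.775 -0.628
  outer loop
   vertex 1.5 3.5 4.6
   vertex 3.8 3.8 4.7
   vertex 4.5 0.3 0.3
  endloop
 endfacet
 facet normal -0.456 -0.472 0.755
  outer loop
   vertex 1.5 3.5 4.6
   vertex 0.3 0.5 2.0
   vertex 3.2 0.1 3.5
  endloop
 endfacet
 facet normal -0.025 -0.138 0.990
  outer loop
   vertex 3.5 1.7 4.4
   vertex 3.8 3.8 4.7
   vertex 1.5 3.5 4.6
  endloop
 endfacet
 facet normal -0.297 -0.425 0.855
  outer loop
   vertex 3.5 1.7 4.4
   vertex 1.5 3.5 4.6
   vertex 3.2 0.1 3.5
  endloop
 endfacet
 facet normal 0.941 -0.176 0.290
  outer loop
   vertex 3.5 1.7 4.4
   vertex 4.5 0.3 0.3
   vertex 3.8 3.8 4.7
  endloop
 endfacet
 facet normal 0.875 -0.352 0.333
  outer loop
   vertex 3.5 1.7 4.4
   vertex 3.2 0.1 3.5
   vertex 4.5 0.3 0.3
  endloop
 endfacet
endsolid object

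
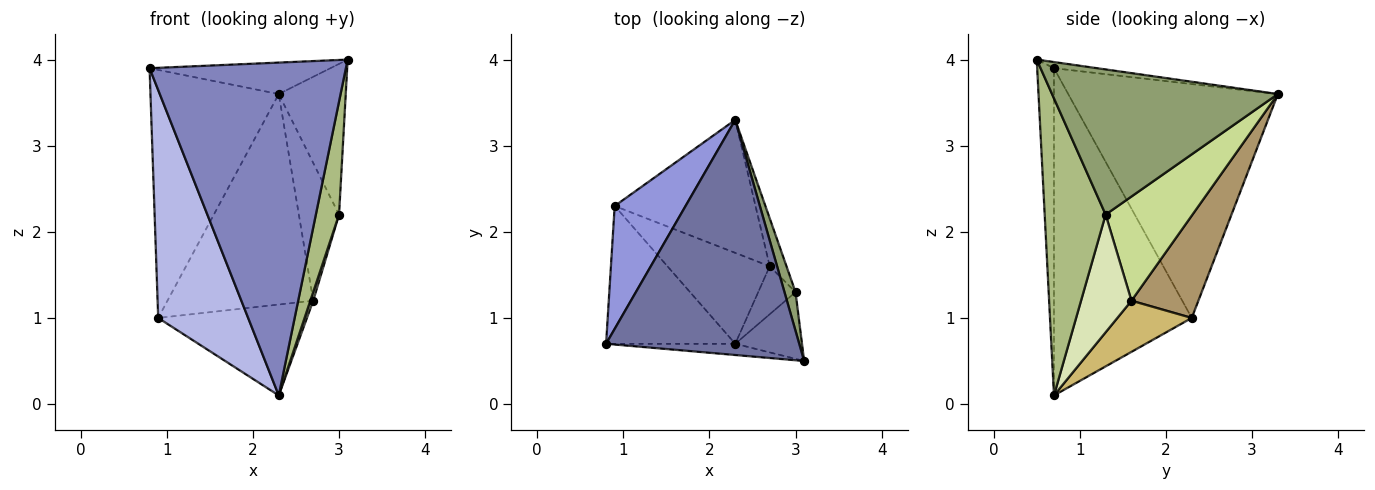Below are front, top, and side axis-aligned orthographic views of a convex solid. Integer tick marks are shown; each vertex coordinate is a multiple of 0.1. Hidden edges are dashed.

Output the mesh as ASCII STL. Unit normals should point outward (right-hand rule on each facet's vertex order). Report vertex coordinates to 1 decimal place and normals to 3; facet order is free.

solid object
 facet normal -0.032 0.133 0.991
  outer loop
   vertex 2.3 3.3 3.6
   vertex 0.8 0.7 3.9
   vertex 3.1 0.5 4.0
  endloop
 endfacet
 facet normal -0.085 -0.996 -0.034
  outer loop
   vertex 2.3 0.7 0.1
   vertex 3.1 0.5 4.0
   vertex 0.8 0.7 3.9
  endloop
 endfacet
 facet normal -0.826 0.505 0.250
  outer loop
   vertex 0.9 2.3 1.0
   vertex 0.8 0.7 3.9
   vertex 2.3 3.3 3.6
  endloop
 endfacet
 facet normal -0.795 -0.519 -0.314
  outer loop
   vertex 0.9 2.3 1.0
   vertex 2.3 0.7 0.1
   vertex 0.8 0.7 3.9
  endloop
 endfacet
 facet normal 0.956 0.284 0.073
  outer loop
   vertex 3.0 1.3 2.2
   vertex 2.3 3.3 3.6
   vertex 3.1 0.5 4.0
  endloop
 endfacet
 facet normal 0.915 -0.348 -0.205
  outer loop
   vertex 3.0 1.3 2.2
   vertex 3.1 0.5 4.0
   vertex 2.3 0.7 0.1
  endloop
 endfacet
 facet normal 0.898 0.416 -0.145
  outer loop
   vertex 2.7 1.6 1.2
   vertex 2.3 3.3 3.6
   vertex 3.0 1.3 2.2
  endloop
 endfacet
 facet normal 0.952 -0.054 -0.302
  outer loop
   vertex 2.7 1.6 1.2
   vertex 3.0 1.3 2.2
   vertex 2.3 0.7 0.1
  endloop
 endfacet
 facet normal 0.362 0.788 -0.498
  outer loop
   vertex 2.7 1.6 1.2
   vertex 0.9 2.3 1.0
   vertex 2.3 3.3 3.6
  endloop
 endfacet
 facet normal 0.333 0.667 -0.667
  outer loop
   vertex 2.7 1.6 1.2
   vertex 2.3 0.7 0.1
   vertex 0.9 2.3 1.0
  endloop
 endfacet
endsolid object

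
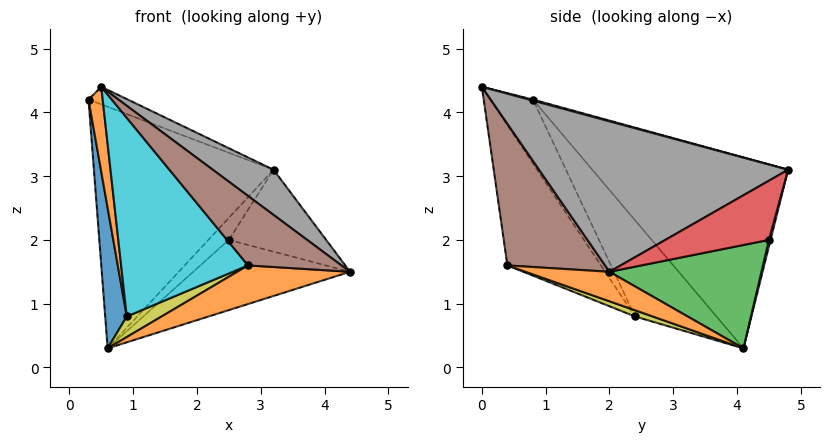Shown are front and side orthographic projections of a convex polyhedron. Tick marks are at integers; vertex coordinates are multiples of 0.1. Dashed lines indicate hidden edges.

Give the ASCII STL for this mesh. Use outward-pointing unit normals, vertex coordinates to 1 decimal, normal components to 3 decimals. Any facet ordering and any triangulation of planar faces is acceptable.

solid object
 facet normal -0.655 0.601 0.458
  outer loop
   vertex 3.2 4.8 3.1
   vertex 0.6 4.1 0.3
   vertex 0.3 0.8 4.2
  endloop
 endfacet
 facet normal 0.173 -0.233 -0.957
  outer loop
   vertex 2.8 0.4 1.6
   vertex 0.6 4.1 0.3
   vertex 4.4 2.0 1.5
  endloop
 endfacet
 facet normal 0.505 0.522 -0.687
  outer loop
   vertex 2.5 4.5 2.0
   vertex 4.4 2.0 1.5
   vertex 0.6 4.1 0.3
  endloop
 endfacet
 facet normal 0.611 0.574 -0.545
  outer loop
   vertex 2.5 4.5 2.0
   vertex 3.2 4.8 3.1
   vertex 4.4 2.0 1.5
  endloop
 endfacet
 facet normal 0.074 0.949 -0.306
  outer loop
   vertex 2.5 4.5 2.0
   vertex 0.6 4.1 0.3
   vertex 3.2 4.8 3.1
  endloop
 endfacet
 facet normal 0.648 -0.620 0.443
  outer loop
   vertex 0.5 0.0 4.4
   vertex 2.8 0.4 1.6
   vertex 4.4 2.0 1.5
  endloop
 endfacet
 facet normal 0.025 0.248 0.968
  outer loop
   vertex 0.5 0.0 4.4
   vertex 3.2 4.8 3.1
   vertex 0.3 0.8 4.2
  endloop
 endfacet
 facet normal 0.640 -0.156 0.753
  outer loop
   vertex 0.5 0.0 4.4
   vertex 4.4 2.0 1.5
   vertex 3.2 4.8 3.1
  endloop
 endfacet
 facet normal 0.131 -0.258 -0.957
  outer loop
   vertex 0.9 2.4 0.8
   vertex 0.6 4.1 0.3
   vertex 2.8 0.4 1.6
  endloop
 endfacet
 facet normal -0.508 -0.689 -0.516
  outer loop
   vertex 0.9 2.4 0.8
   vertex 2.8 0.4 1.6
   vertex 0.5 0.0 4.4
  endloop
 endfacet
 facet normal -0.928 -0.246 -0.280
  outer loop
   vertex 0.9 2.4 0.8
   vertex 0.3 0.8 4.2
   vertex 0.6 4.1 0.3
  endloop
 endfacet
 facet normal -0.905 -0.302 -0.302
  outer loop
   vertex 0.9 2.4 0.8
   vertex 0.5 0.0 4.4
   vertex 0.3 0.8 4.2
  endloop
 endfacet
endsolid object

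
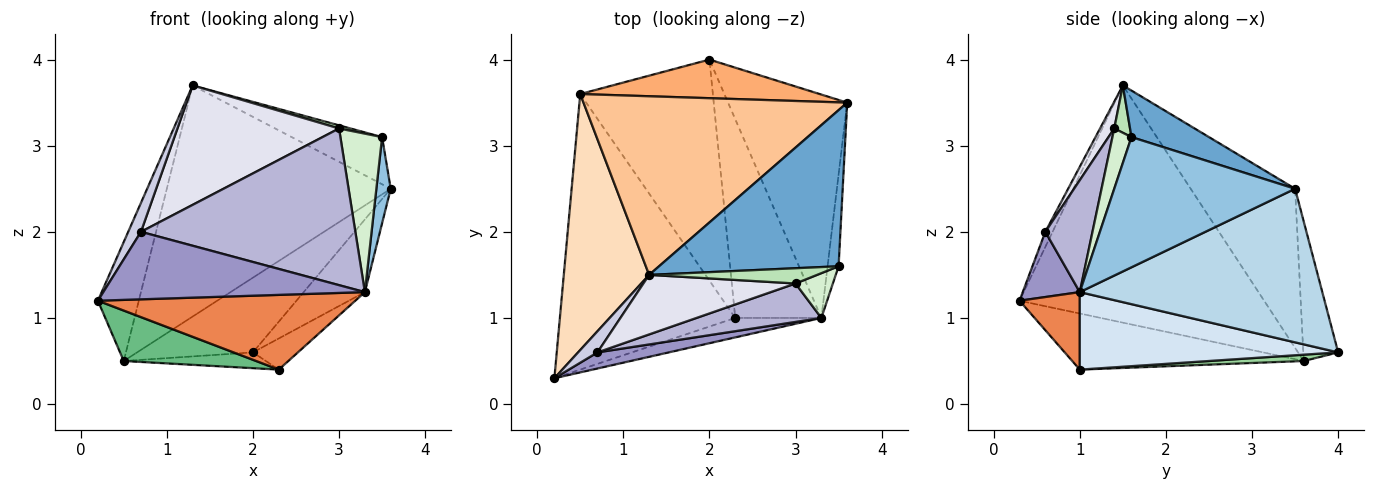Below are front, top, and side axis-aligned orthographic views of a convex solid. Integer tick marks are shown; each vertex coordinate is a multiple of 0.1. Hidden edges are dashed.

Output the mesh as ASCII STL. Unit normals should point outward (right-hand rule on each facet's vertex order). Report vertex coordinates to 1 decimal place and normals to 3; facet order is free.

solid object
 facet normal 0.241 0.281 0.929
  outer loop
   vertex 1.3 1.5 3.7
   vertex 3.5 1.6 3.1
   vertex 3.6 3.5 2.5
  endloop
 endfacet
 facet normal 0.993 -0.079 -0.084
  outer loop
   vertex 3.3 1.0 1.3
   vertex 3.6 3.5 2.5
   vertex 3.5 1.6 3.1
  endloop
 endfacet
 facet normal 0.775 0.196 -0.601
  outer loop
   vertex 3.3 1.0 1.3
   vertex 2.0 4.0 0.6
   vertex 3.6 3.5 2.5
  endloop
 endfacet
 facet normal 0.664 0.116 -0.738
  outer loop
   vertex 3.3 1.0 1.3
   vertex 2.3 1.0 0.4
   vertex 2.0 4.0 0.6
  endloop
 endfacet
 facet normal 0.221 -0.944 -0.246
  outer loop
   vertex 3.3 1.0 1.3
   vertex 0.2 0.3 1.2
   vertex 2.3 1.0 0.4
  endloop
 endfacet
 facet normal -0.258 0.858 0.443
  outer loop
   vertex 0.5 3.6 0.5
   vertex 3.6 3.5 2.5
   vertex 2.0 4.0 0.6
  endloop
 endfacet
 facet normal -0.346 0.742 0.574
  outer loop
   vertex 0.5 3.6 0.5
   vertex 1.3 1.5 3.7
   vertex 3.6 3.5 2.5
  endloop
 endfacet
 facet normal -0.930 0.155 0.334
  outer loop
   vertex 0.5 3.6 0.5
   vertex 0.2 0.3 1.2
   vertex 1.3 1.5 3.7
  endloop
 endfacet
 facet normal -0.300 -0.172 -0.938
  outer loop
   vertex 0.5 3.6 0.5
   vertex 2.3 1.0 0.4
   vertex 0.2 0.3 1.2
  endloop
 endfacet
 facet normal 0.047 0.071 -0.996
  outer loop
   vertex 0.5 3.6 0.5
   vertex 2.0 4.0 0.6
   vertex 2.3 1.0 0.4
  endloop
 endfacet
 facet normal 0.266 -0.194 0.944
  outer loop
   vertex 3.0 1.4 3.2
   vertex 3.5 1.6 3.1
   vertex 1.3 1.5 3.7
  endloop
 endfacet
 facet normal 0.402 -0.881 0.249
  outer loop
   vertex 3.0 1.4 3.2
   vertex 3.3 1.0 1.3
   vertex 3.5 1.6 3.1
  endloop
 endfacet
 facet normal 0.208 -0.952 0.227
  outer loop
   vertex 0.7 0.6 2.0
   vertex 0.2 0.3 1.2
   vertex 3.3 1.0 1.3
  endloop
 endfacet
 facet normal 0.209 -0.950 0.233
  outer loop
   vertex 0.7 0.6 2.0
   vertex 3.3 1.0 1.3
   vertex 3.0 1.4 3.2
  endloop
 endfacet
 facet normal -0.417 -0.734 0.536
  outer loop
   vertex 0.7 0.6 2.0
   vertex 1.3 1.5 3.7
   vertex 0.2 0.3 1.2
  endloop
 endfacet
 facet normal 0.078 -0.892 0.445
  outer loop
   vertex 0.7 0.6 2.0
   vertex 3.0 1.4 3.2
   vertex 1.3 1.5 3.7
  endloop
 endfacet
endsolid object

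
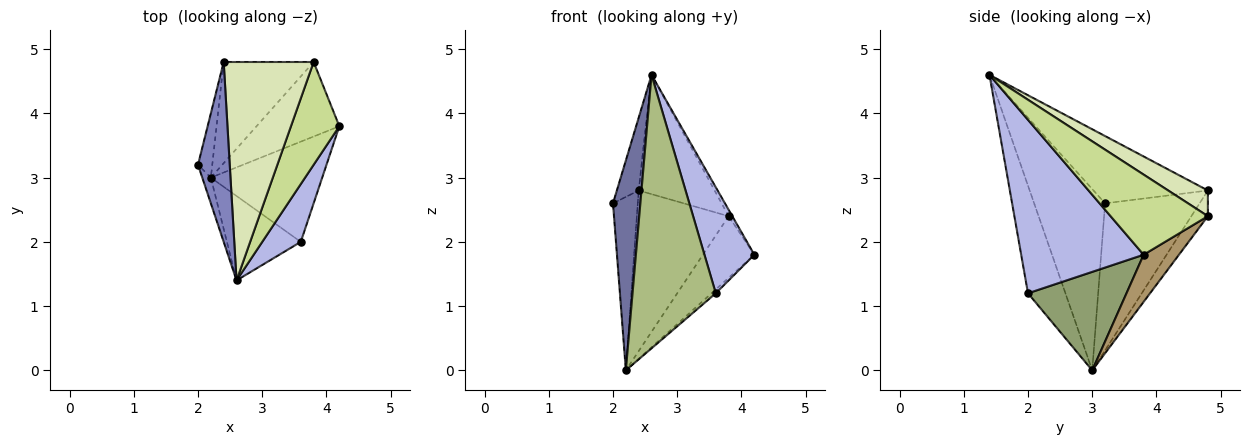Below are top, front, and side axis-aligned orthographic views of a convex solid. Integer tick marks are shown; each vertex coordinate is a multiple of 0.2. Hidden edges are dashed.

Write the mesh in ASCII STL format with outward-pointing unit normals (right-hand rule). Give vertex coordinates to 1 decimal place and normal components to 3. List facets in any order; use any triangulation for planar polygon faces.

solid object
 facet normal -0.932 -0.360 -0.044
  outer loop
   vertex 2.2 3.0 0.0
   vertex 2.6 1.4 4.6
   vertex 2.0 3.2 2.6
  endloop
 endfacet
 facet normal -0.891 0.170 0.421
  outer loop
   vertex 2.4 4.8 2.8
   vertex 2.0 3.2 2.6
   vertex 2.6 1.4 4.6
  endloop
 endfacet
 facet normal -0.963 0.252 -0.094
  outer loop
   vertex 2.4 4.8 2.8
   vertex 2.2 3.0 0.0
   vertex 2.0 3.2 2.6
  endloop
 endfacet
 facet normal 0.907 -0.370 0.202
  outer loop
   vertex 3.6 2.0 1.2
   vertex 4.2 3.8 1.8
   vertex 2.6 1.4 4.6
  endloop
 endfacet
 facet normal 0.662 0.029 -0.749
  outer loop
   vertex 3.6 2.0 1.2
   vertex 2.2 3.0 0.0
   vertex 4.2 3.8 1.8
  endloop
 endfacet
 facet normal -0.395 -0.878 -0.271
  outer loop
   vertex 3.6 2.0 1.2
   vertex 2.6 1.4 4.6
   vertex 2.2 3.0 0.0
  endloop
 endfacet
 facet normal 0.856 0.032 0.517
  outer loop
   vertex 3.8 4.8 2.4
   vertex 2.6 1.4 4.6
   vertex 4.2 3.8 1.8
  endloop
 endfacet
 facet normal 0.243 0.465 0.851
  outer loop
   vertex 3.8 4.8 2.4
   vertex 2.4 4.8 2.8
   vertex 2.6 1.4 4.6
  endloop
 endfacet
 facet normal 0.401 0.584 -0.706
  outer loop
   vertex 3.8 4.8 2.4
   vertex 4.2 3.8 1.8
   vertex 2.2 3.0 0.0
  endloop
 endfacet
 facet normal -0.151 0.836 -0.527
  outer loop
   vertex 3.8 4.8 2.4
   vertex 2.2 3.0 0.0
   vertex 2.4 4.8 2.8
  endloop
 endfacet
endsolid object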